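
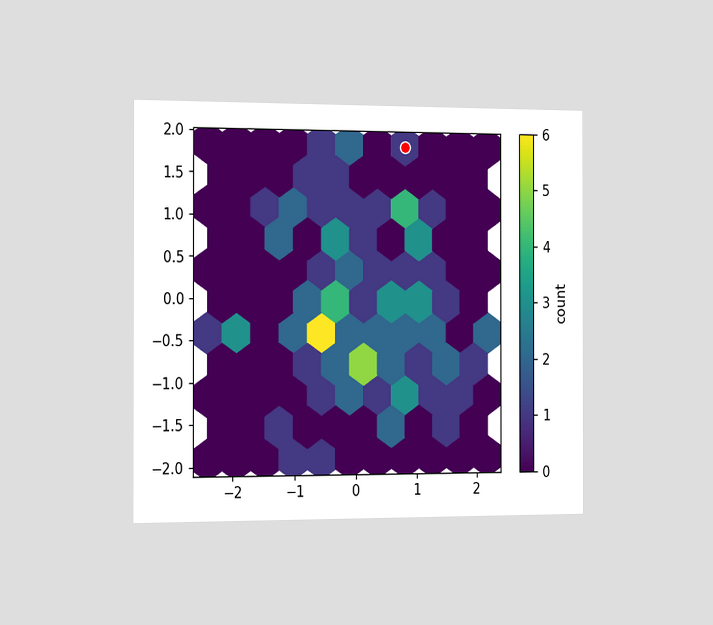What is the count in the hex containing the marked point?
1

The chart is viewed slightly from the left. The marked hex reads 1 on the colorbar.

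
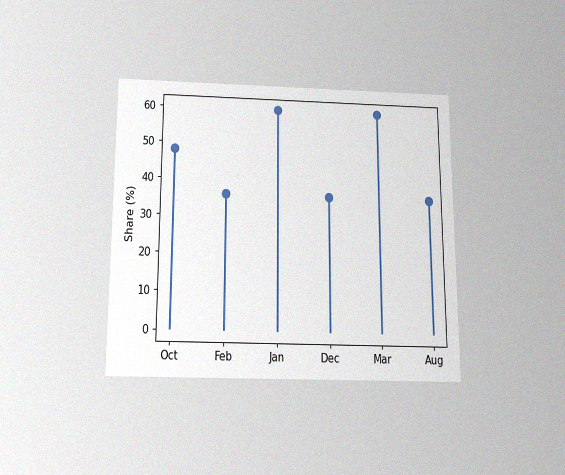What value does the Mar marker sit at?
60%

The chart is viewed slightly from below, with some photo noise. The Mar marker sits at 60%.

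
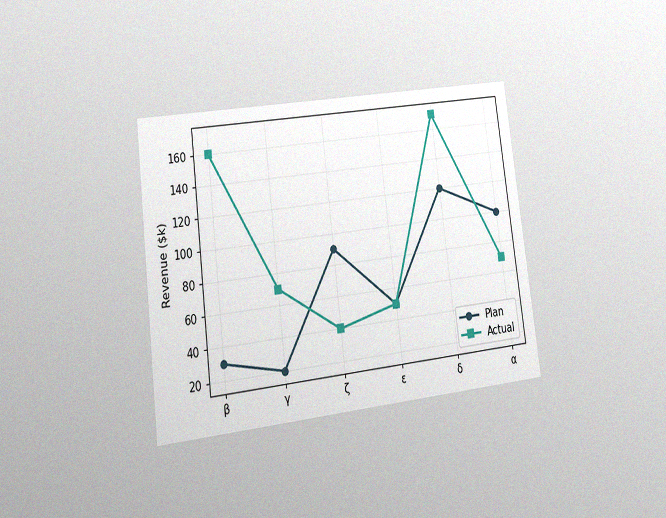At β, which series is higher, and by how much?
The chart is tilted about 7° counter-clockwise and viewed at a slight angle, with some photo noise. At β, Actual sits above the other line by $130k.

Actual, by $130k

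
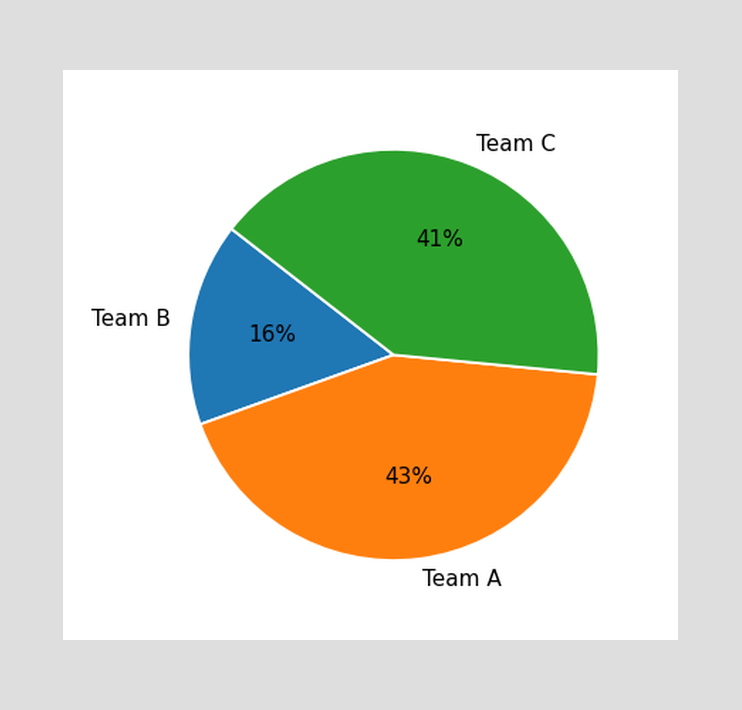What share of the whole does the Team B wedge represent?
The Team B slice takes up 16% of the pie.

16%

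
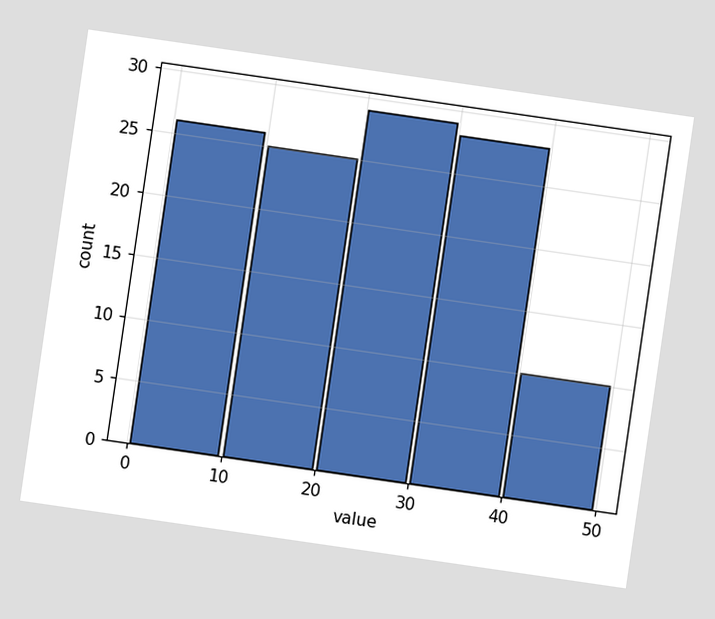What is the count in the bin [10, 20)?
The chart is tilted about 8° clockwise. The [10, 20) bin has height 25.

25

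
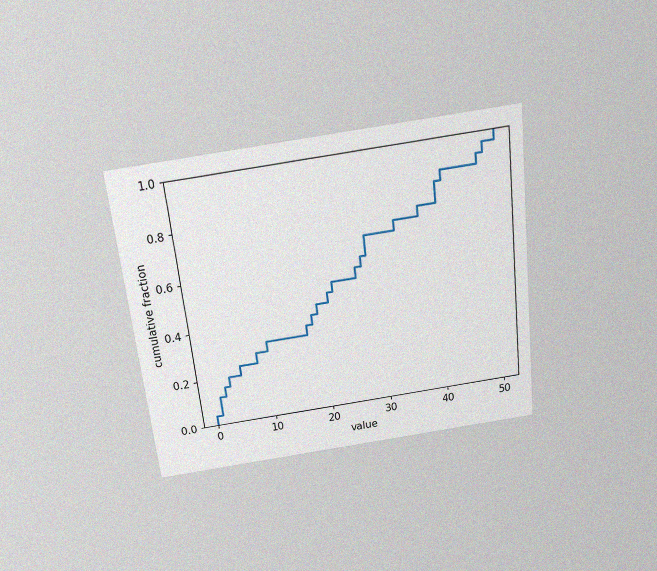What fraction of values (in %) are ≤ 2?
The chart is tilted about 6° counter-clockwise and viewed slightly from above, with some photo noise. At x=2 the ECDF step is at 16%.

16%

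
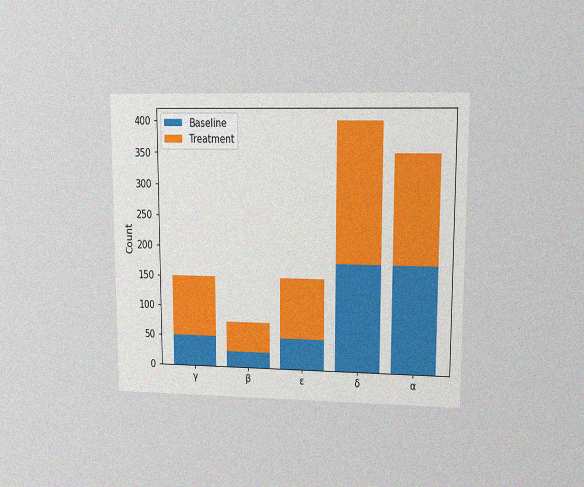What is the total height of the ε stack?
The chart is viewed at a slight angle, with some photo noise. The ε stack's top reaches 150 on the y-axis.

150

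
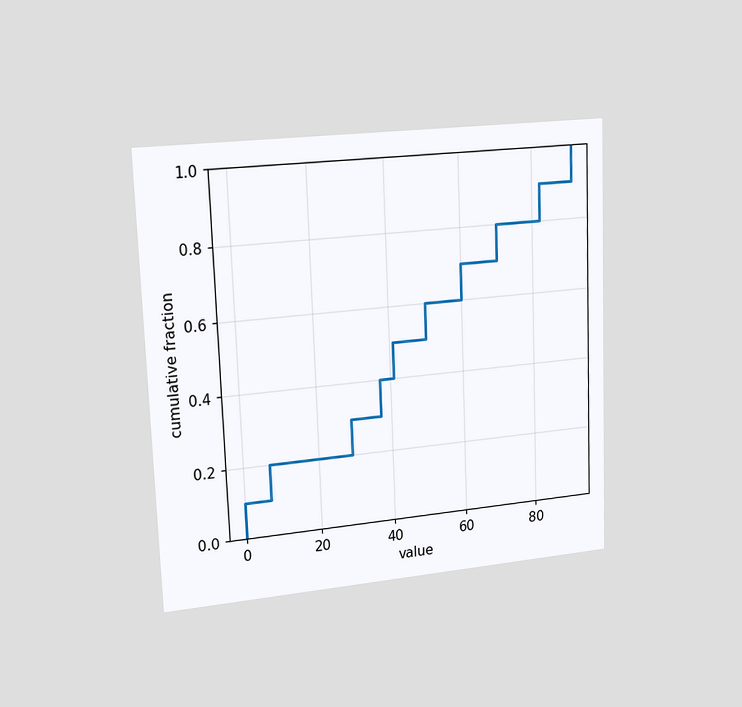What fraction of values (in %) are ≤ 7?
20%

The chart is tilted about 2° counter-clockwise and viewed slightly from the left. At x=7 the ECDF step is at 20%.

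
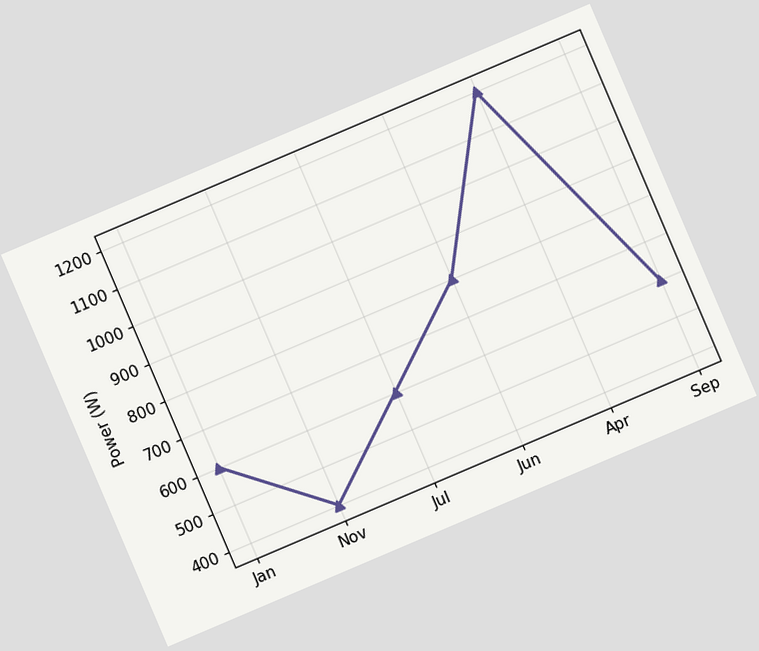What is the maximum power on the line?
1200W

The chart is tilted about 23° counter-clockwise. The highest point is at Apr, and reading across to the y-axis gives 1200W.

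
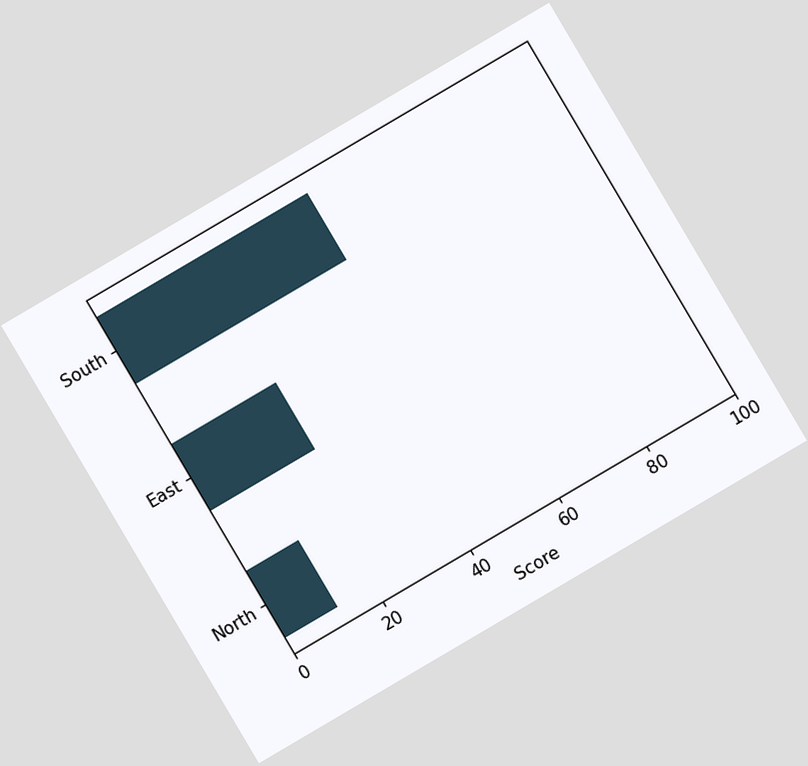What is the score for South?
48

The chart is tilted about 30° counter-clockwise. Reading along the chart's x-axis, the South bar reaches 48.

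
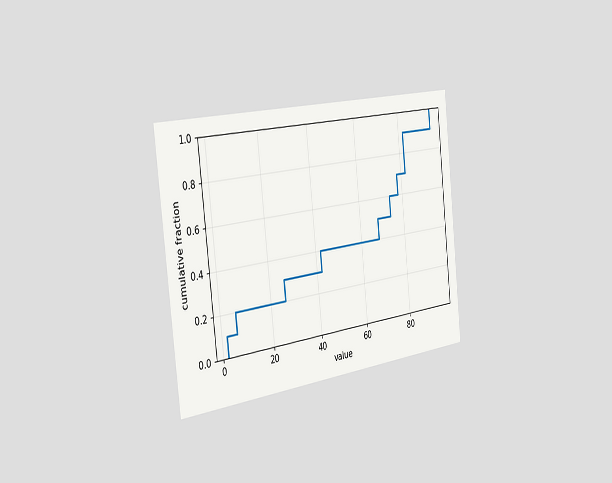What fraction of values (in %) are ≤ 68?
The chart is tilted about 6° counter-clockwise and viewed slightly from the left. At x=68 the ECDF step is at 50%.

50%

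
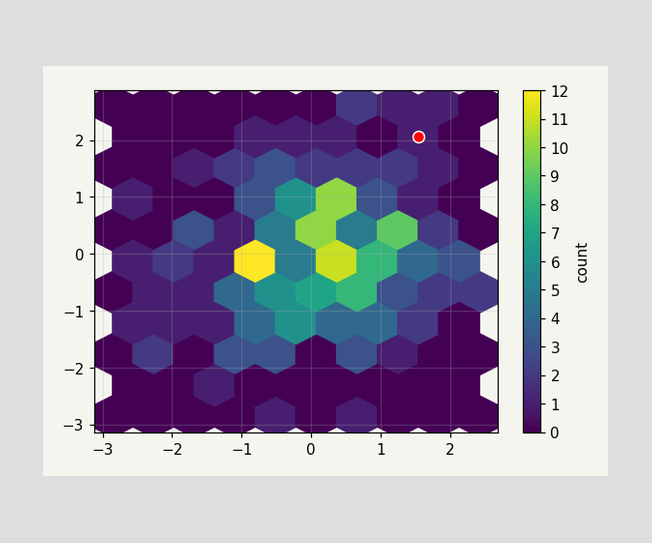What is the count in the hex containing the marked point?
The marked hex reads 1 on the colorbar.

1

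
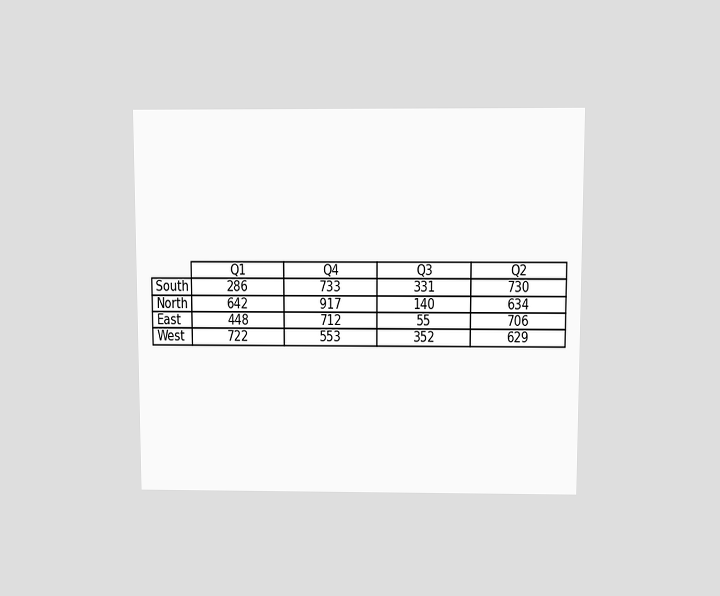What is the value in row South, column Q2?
730

The chart is viewed slightly from above. The (South, Q2) cell reads 730.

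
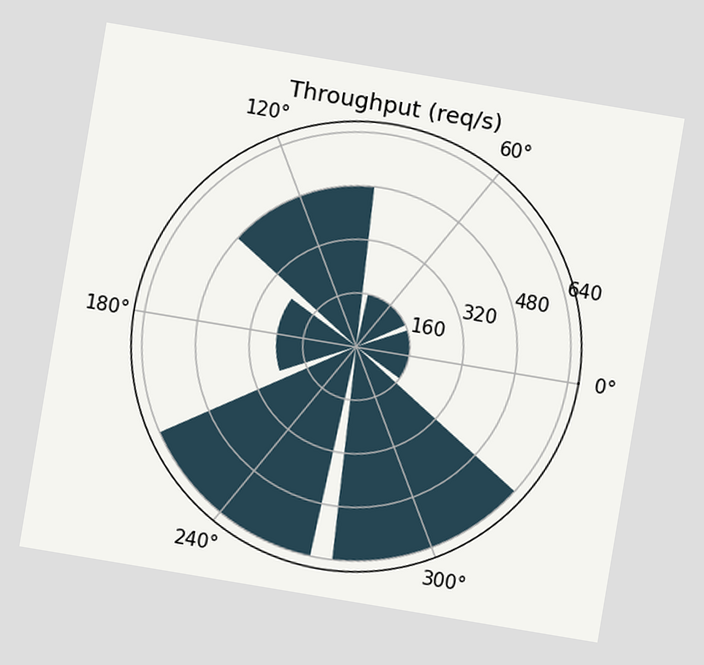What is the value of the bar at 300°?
The chart is tilted about 9° clockwise. The bar at 300° reaches 640req/s on the radial axis.

640req/s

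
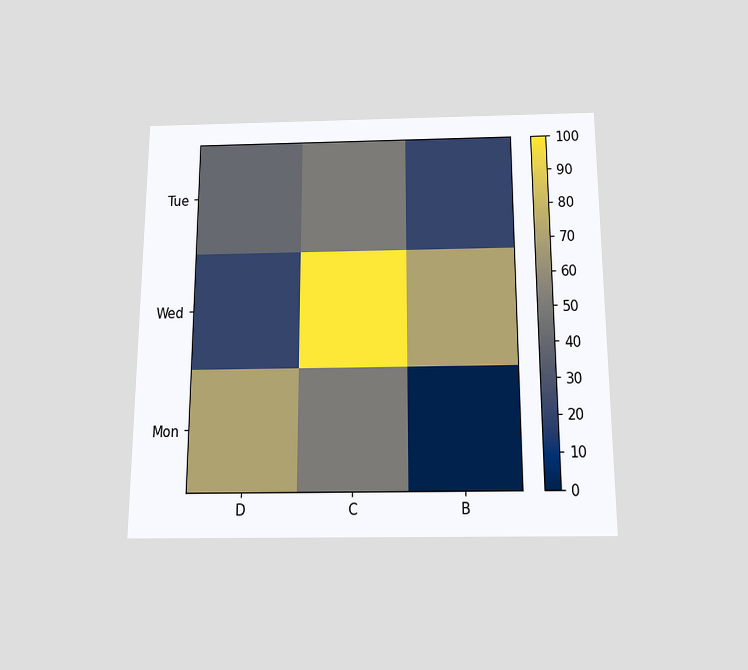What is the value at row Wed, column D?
20

The chart is viewed slightly from below. Matching cell (Wed, D) against the colorbar gives 20.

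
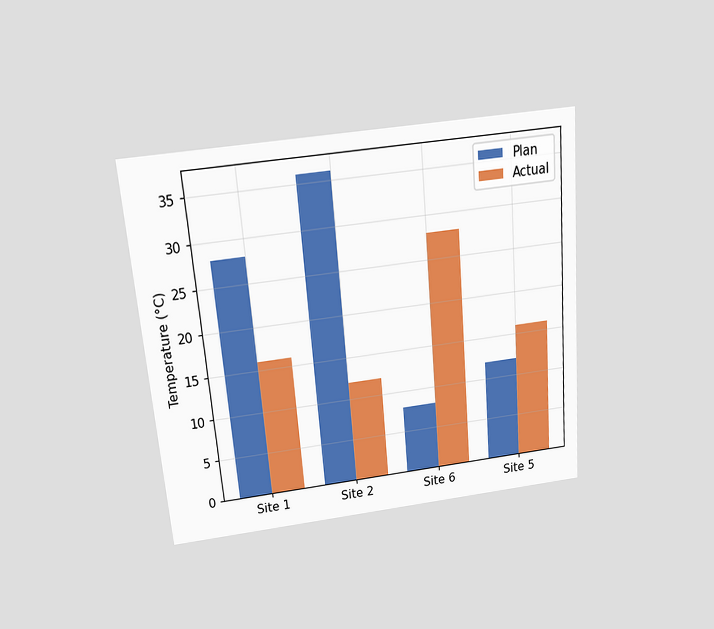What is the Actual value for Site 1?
The chart is tilted about 5° counter-clockwise and viewed slightly from above. The Actual bar at Site 1 reaches 16°C on the y-axis.

16°C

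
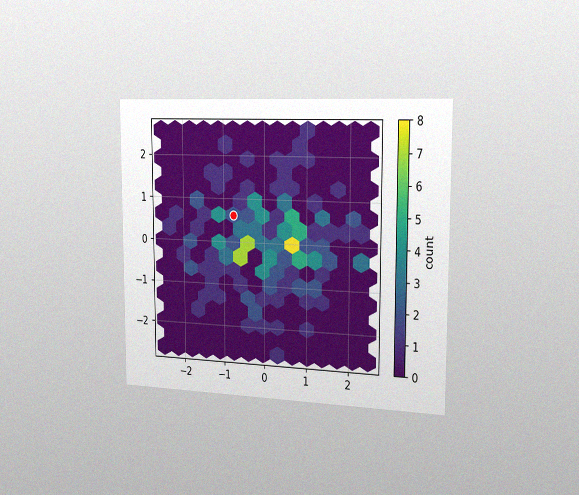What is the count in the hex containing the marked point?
2

The chart is viewed slightly from the right, with some photo noise. The marked hex reads 2 on the colorbar.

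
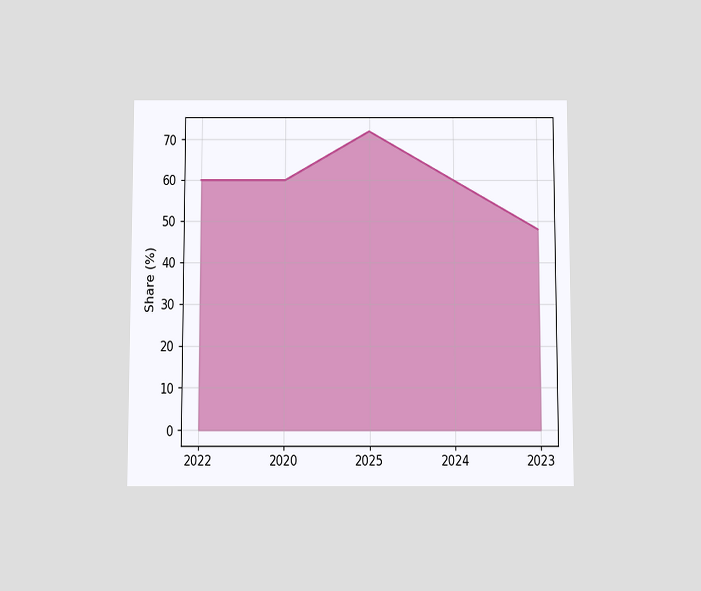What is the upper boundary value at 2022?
The chart is viewed slightly from below. At 2022 the upper boundary is at 60%.

60%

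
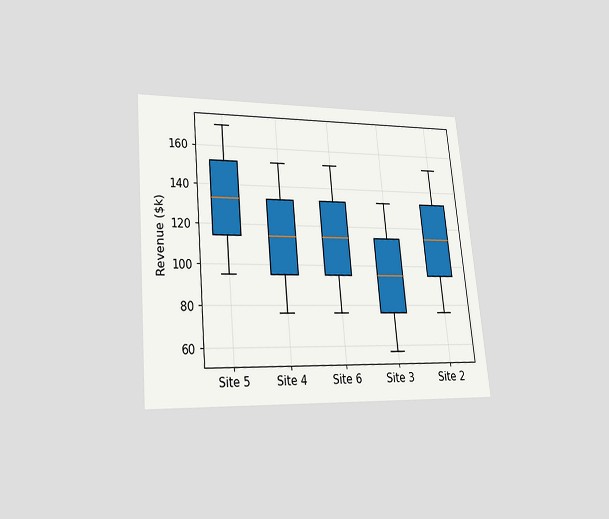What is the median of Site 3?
The chart is tilted about 5° counter-clockwise and viewed at a slight angle. The median line in the Site 3 box sits at $95k.

$95k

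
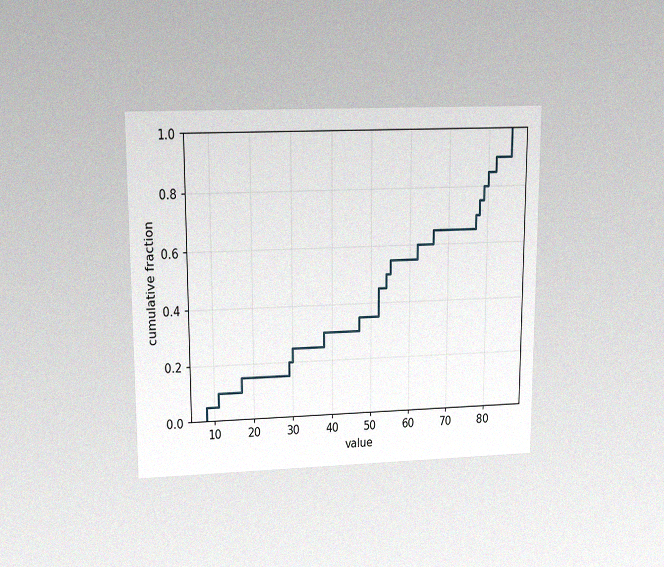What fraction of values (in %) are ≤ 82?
The chart is viewed slightly from above, with some photo noise. At x=82 the ECDF step is at 90%.

90%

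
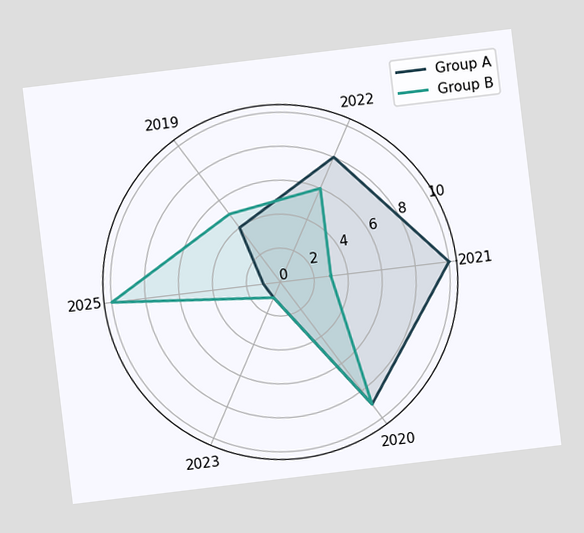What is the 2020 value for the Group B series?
9

The chart is tilted about 7° counter-clockwise. On the 2020 axis, Group B reaches 9.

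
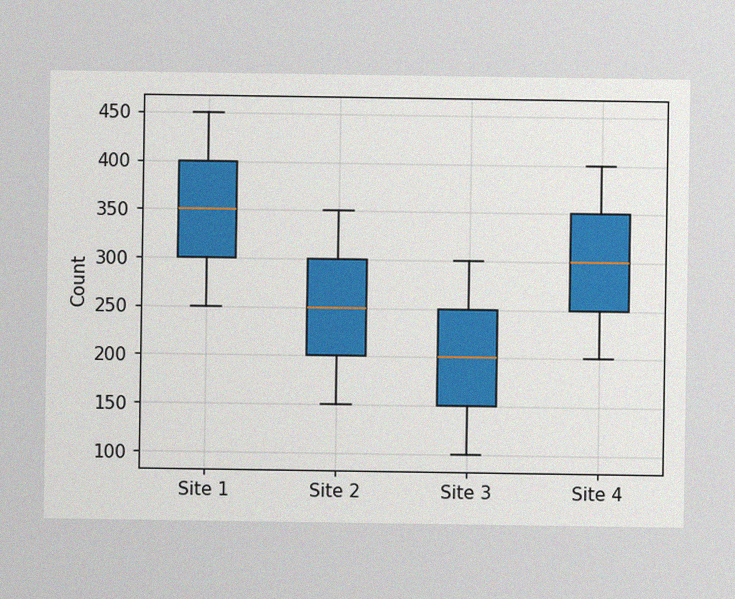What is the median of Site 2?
250

The image has some photo noise and uneven lighting. The median line in the Site 2 box sits at 250.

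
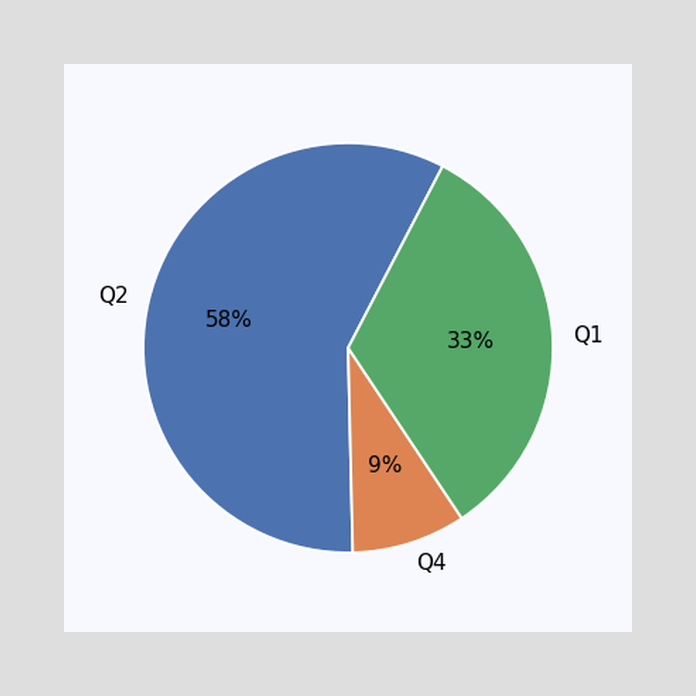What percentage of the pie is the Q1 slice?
33%

The Q1 slice takes up 33% of the pie.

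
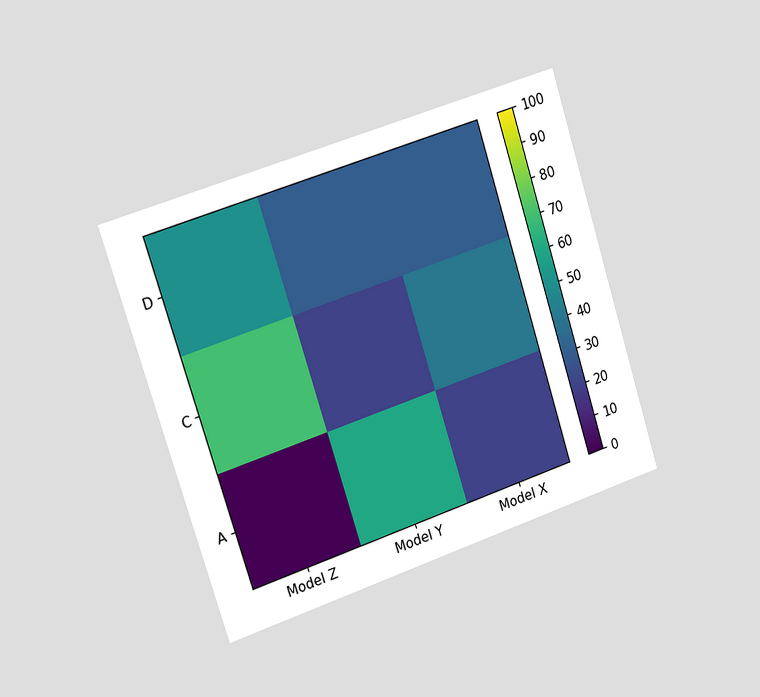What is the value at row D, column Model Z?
50

The chart is tilted about 18° counter-clockwise and viewed slightly from the left. Matching cell (D, Model Z) against the colorbar gives 50.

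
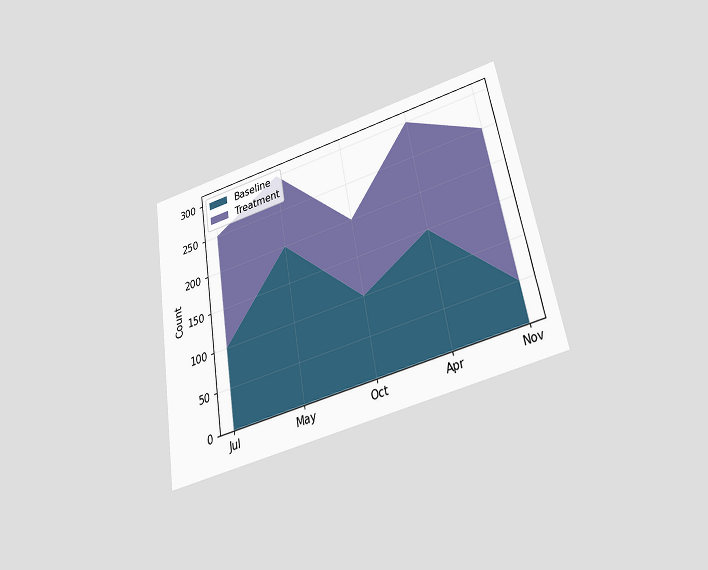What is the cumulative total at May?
The chart is tilted about 10° counter-clockwise and viewed slightly from below. The stacked total at May reaches 300.

300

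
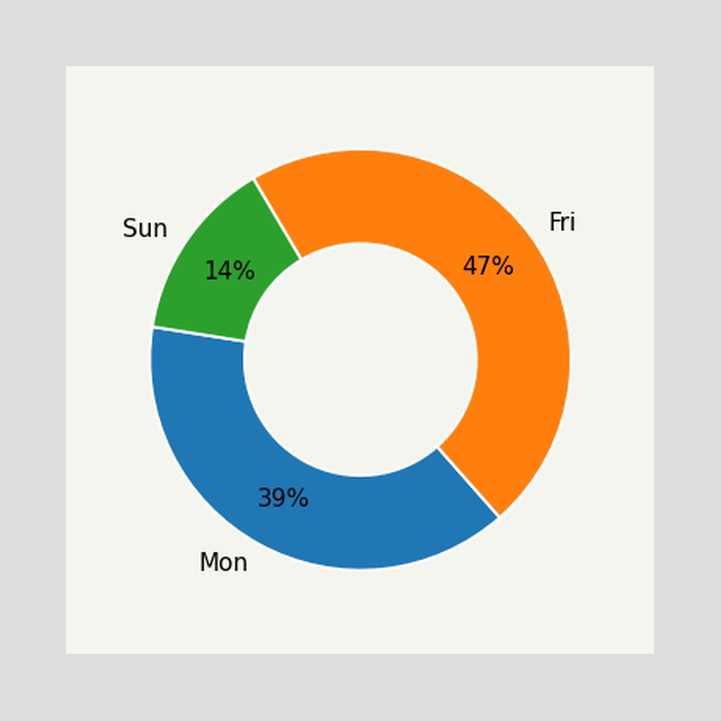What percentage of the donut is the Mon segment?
39%

The Mon segment takes up 39% of the ring.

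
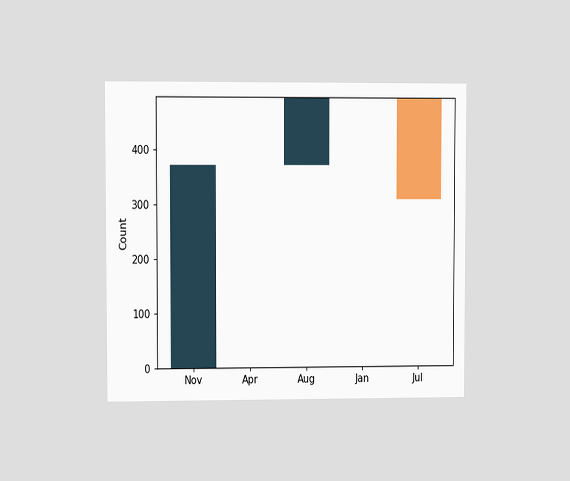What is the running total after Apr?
372

The chart is viewed at a slight angle. After Apr the running total reaches 372.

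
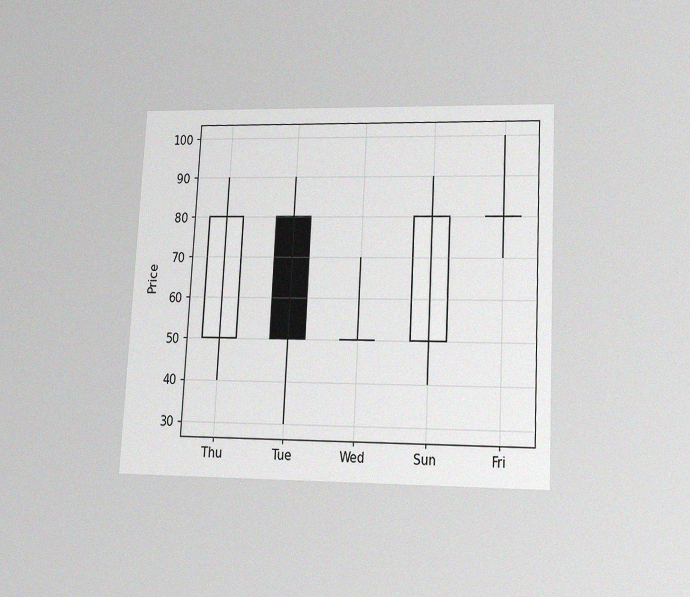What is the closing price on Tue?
The chart is tilted about 3° clockwise and viewed slightly from below, with some photo noise. The Tue candle closes at 50.

50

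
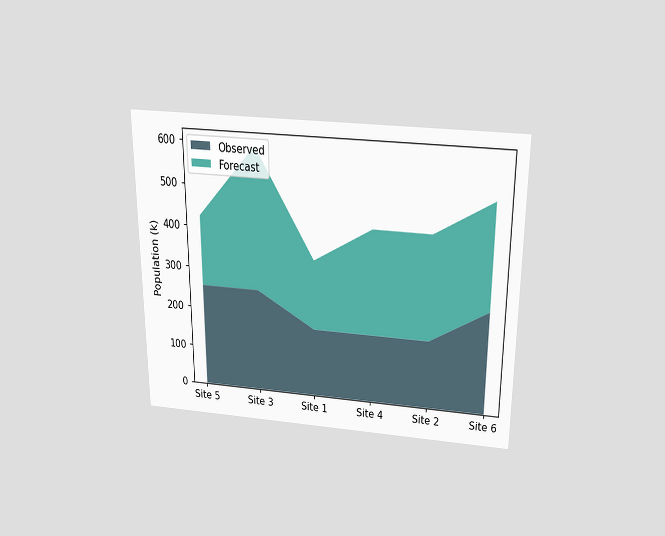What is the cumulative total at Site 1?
The chart is viewed slightly from above. The stacked total at Site 1 reaches 340k.

340k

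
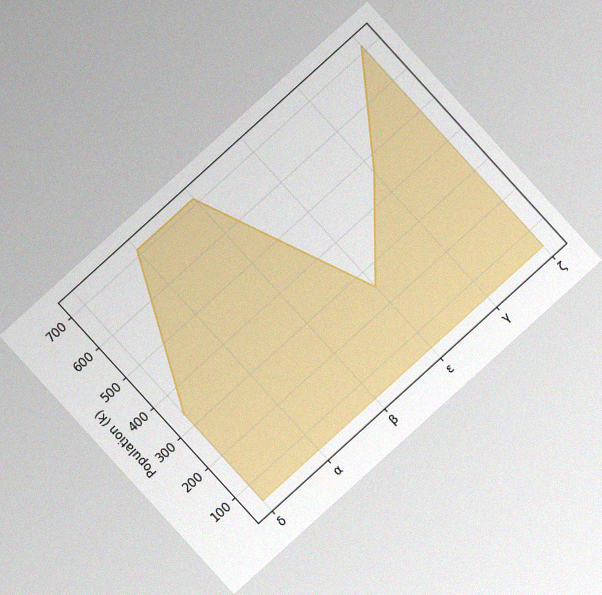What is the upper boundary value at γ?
462k

The chart is tilted about 42° counter-clockwise, with some photo noise. At γ the upper boundary is at 462k.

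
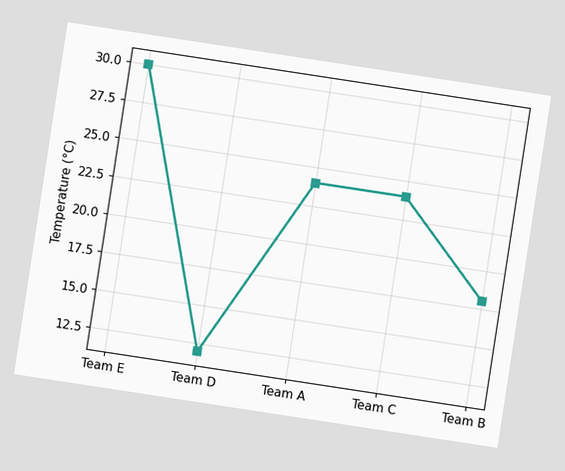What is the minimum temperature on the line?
The chart is tilted about 9° clockwise. The lowest point is at Team D, and reading across to the y-axis gives 12°C.

12°C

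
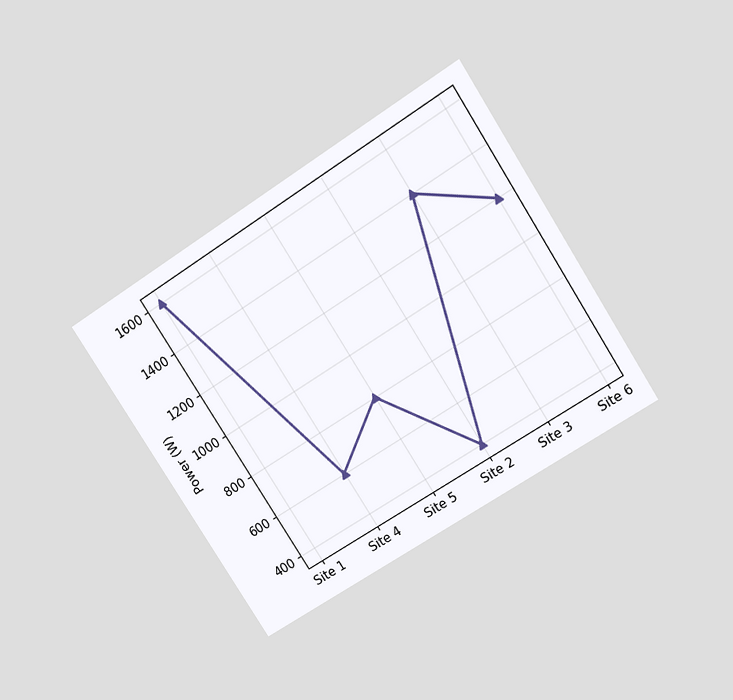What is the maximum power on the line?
The chart is tilted about 33° counter-clockwise and viewed slightly from above. The highest point is at Site 1, and reading across to the y-axis gives 1600W.

1600W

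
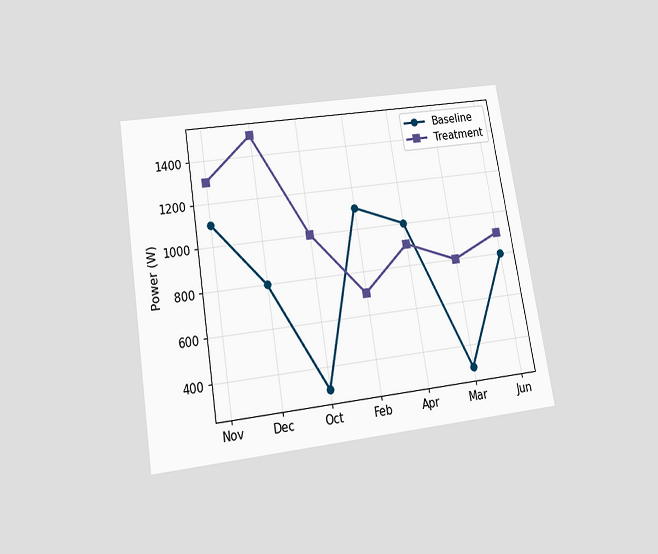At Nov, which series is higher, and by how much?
Treatment, by 200W

The chart is tilted about 9° counter-clockwise and viewed slightly from below. At Nov, Treatment sits above the other line by 200W.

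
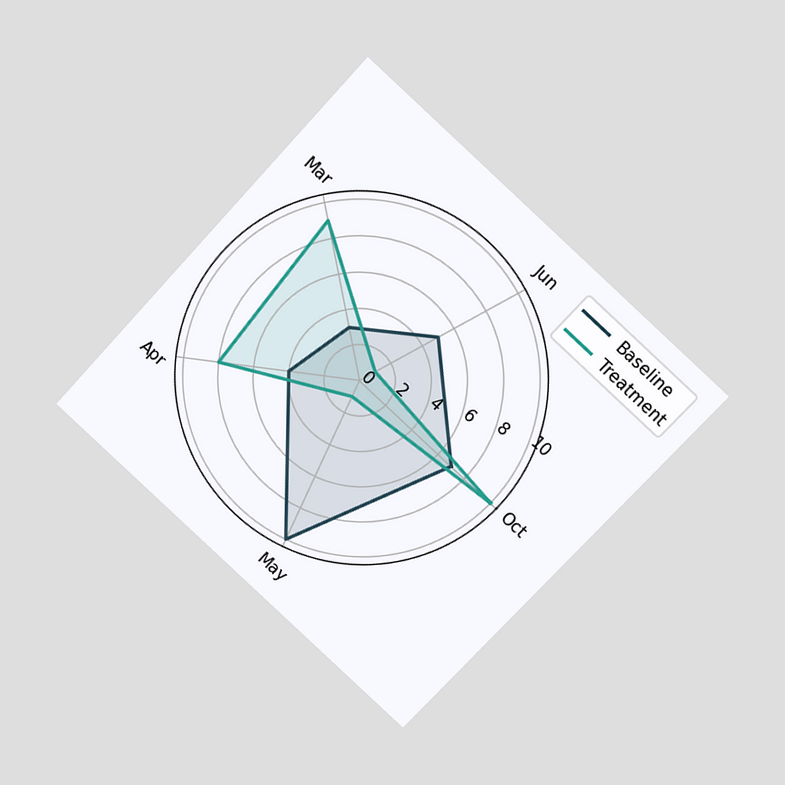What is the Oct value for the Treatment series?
10

The chart is tilted about 43° clockwise and viewed at a slight angle. On the Oct axis, Treatment reaches 10.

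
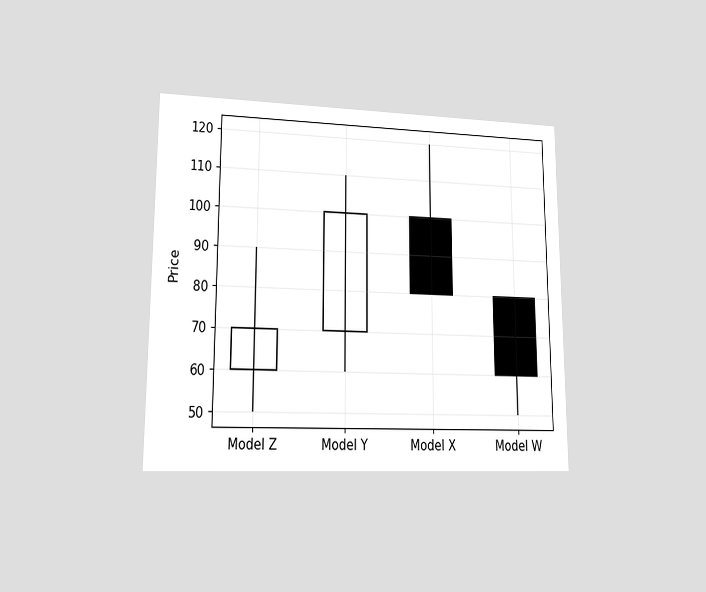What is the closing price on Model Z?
The chart is viewed at a slight angle. The Model Z candle closes at 70.

70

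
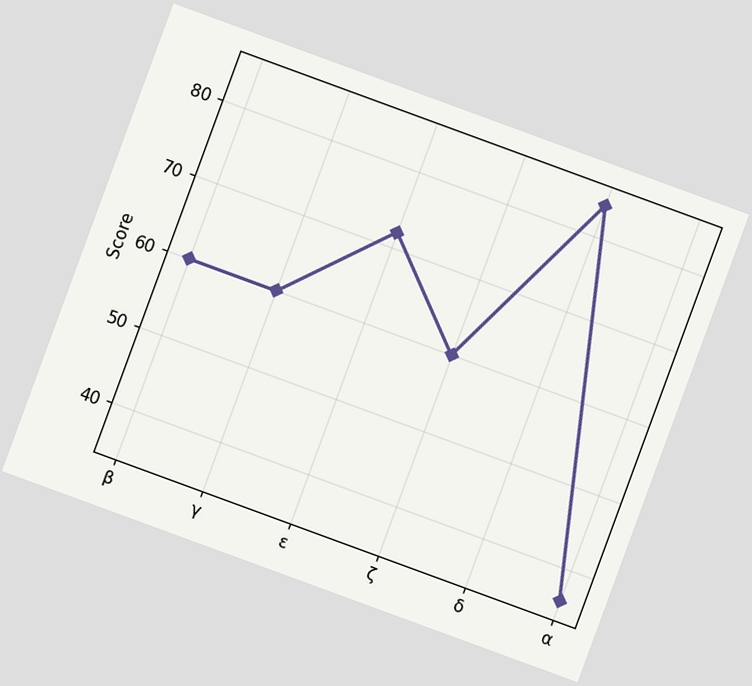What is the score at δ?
The chart is tilted about 20° clockwise. At δ, the line is at 84.

84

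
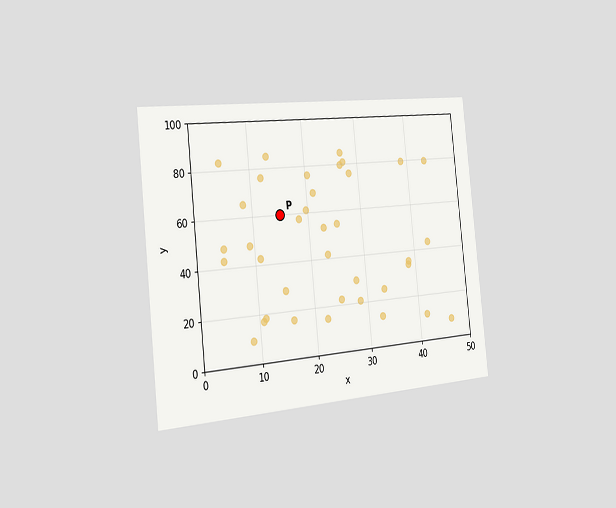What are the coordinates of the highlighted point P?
(15, 60)

The chart is tilted about 6° counter-clockwise and viewed slightly from the left. Following the gridlines from P to each axis, P sits at (15, 60).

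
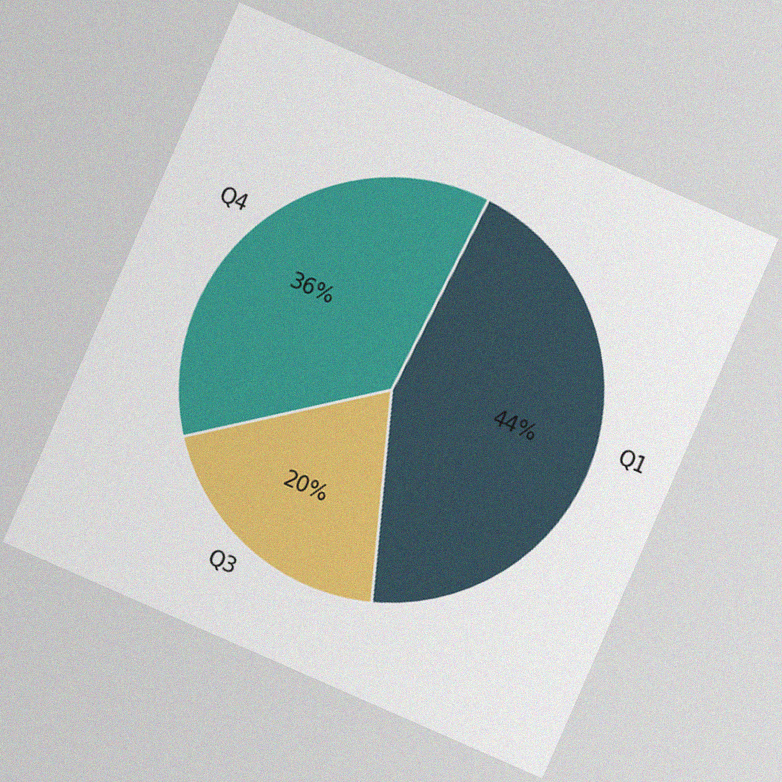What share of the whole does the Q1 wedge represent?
The chart is tilted about 24° clockwise, with some photo noise. The Q1 slice takes up 44% of the pie.

44%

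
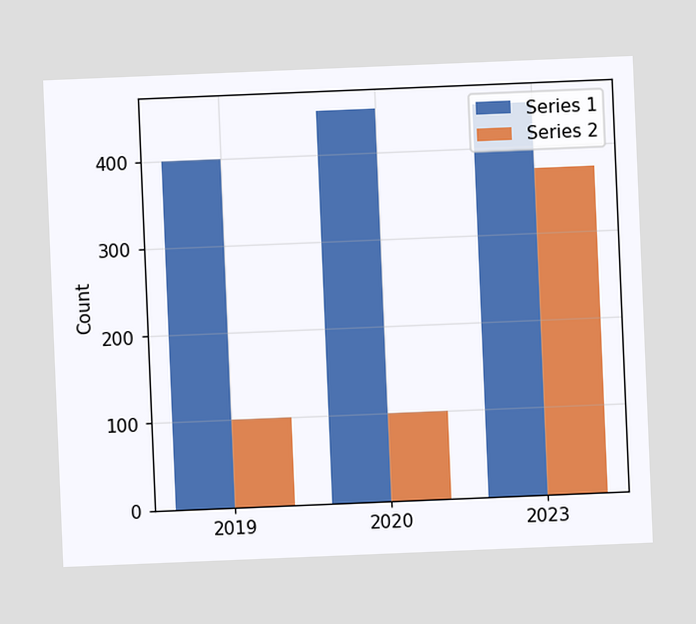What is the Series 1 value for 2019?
The chart is tilted about 2° counter-clockwise. The Series 1 bar at 2019 reaches 400 on the y-axis.

400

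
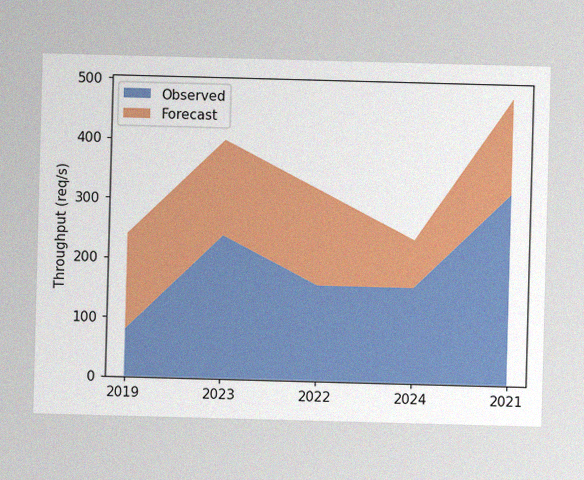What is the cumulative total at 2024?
The image has some photo noise and uneven lighting. The stacked total at 2024 reaches 240req/s.

240req/s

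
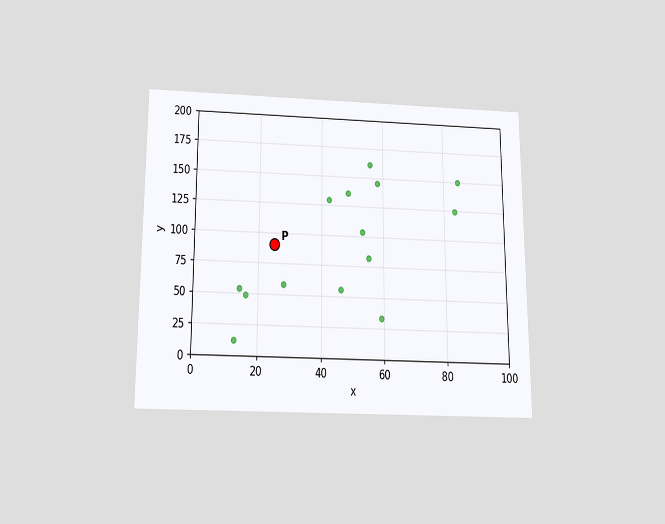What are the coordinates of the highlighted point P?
(25, 90)

The chart is viewed slightly from below. Following the gridlines from P to each axis, P sits at (25, 90).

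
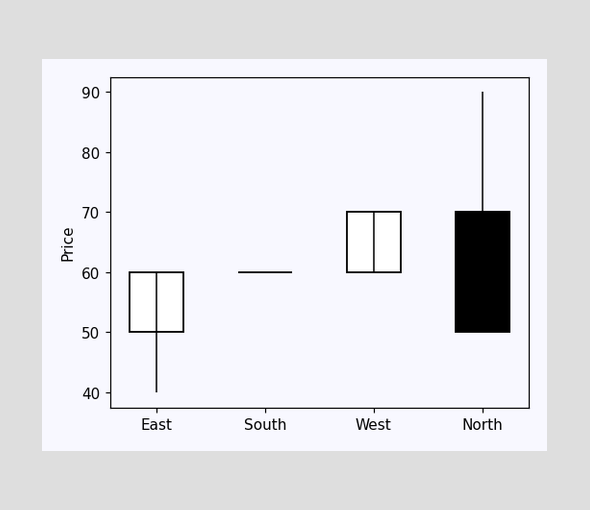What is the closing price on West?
The West candle closes at 70.

70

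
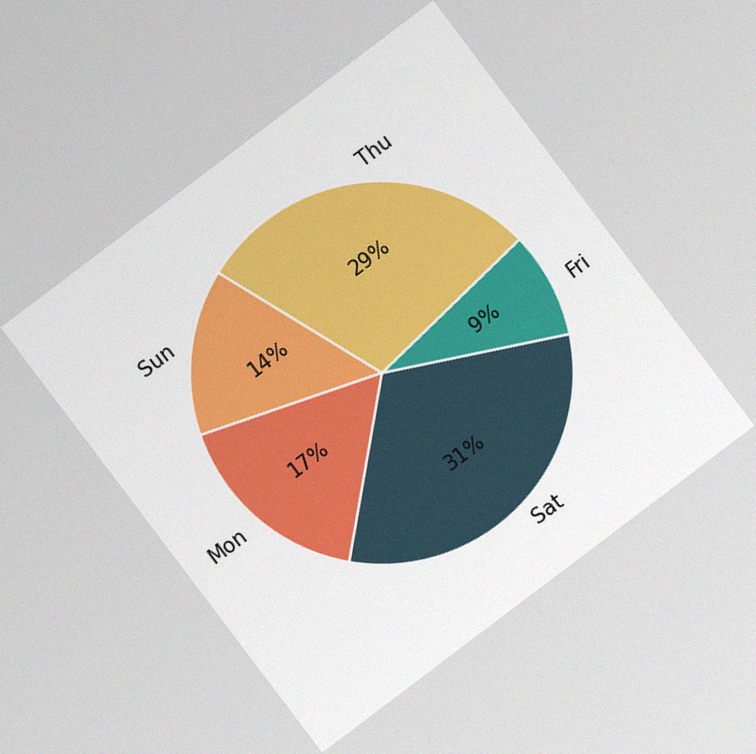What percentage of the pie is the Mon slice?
The chart is tilted about 37° counter-clockwise, with some photo noise. The Mon slice takes up 17% of the pie.

17%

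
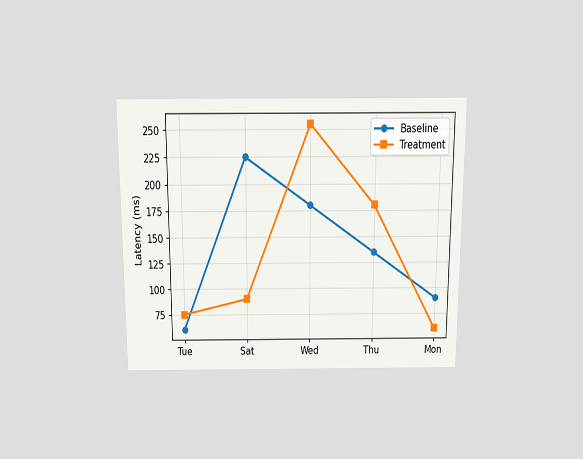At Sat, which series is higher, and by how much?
The chart is viewed slightly from above. At Sat, Baseline sits above the other line by 135ms.

Baseline, by 135ms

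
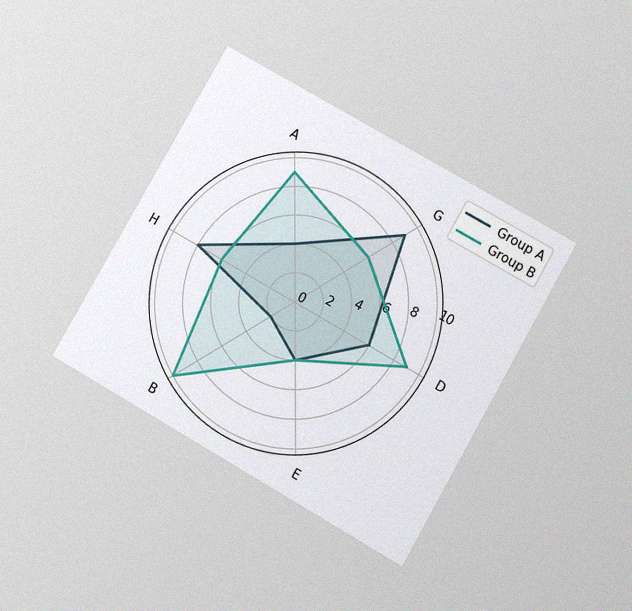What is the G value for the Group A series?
The chart is tilted about 30° clockwise and viewed slightly from below, with some photo noise. On the G axis, Group A reaches 9.

9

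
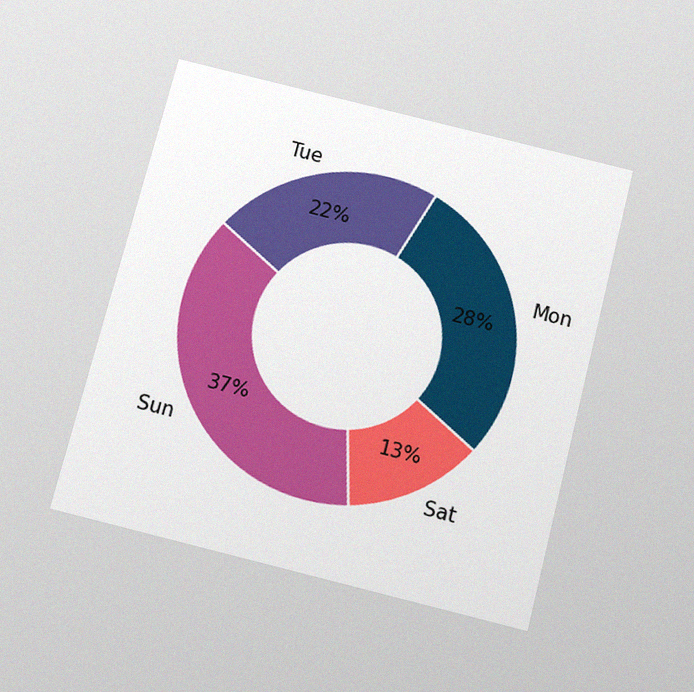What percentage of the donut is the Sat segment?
13%

The chart is tilted about 14° clockwise and viewed slightly from below, with some photo noise. The Sat segment takes up 13% of the ring.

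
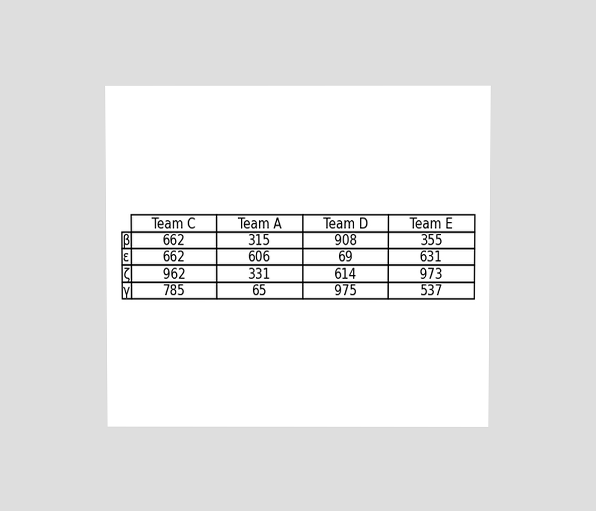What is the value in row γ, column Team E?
537

The chart is viewed at a slight angle. The (γ, Team E) cell reads 537.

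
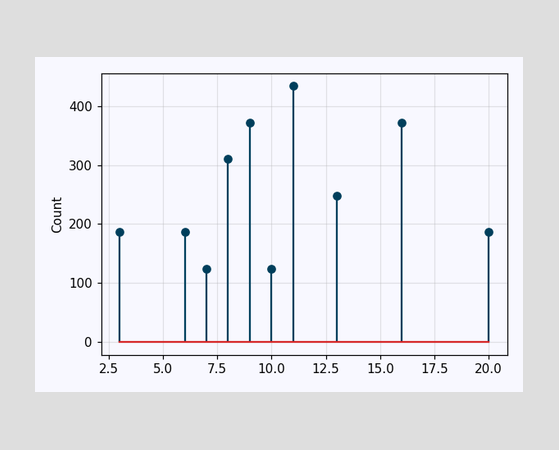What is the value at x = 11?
The stem at x=11 reaches 434.

434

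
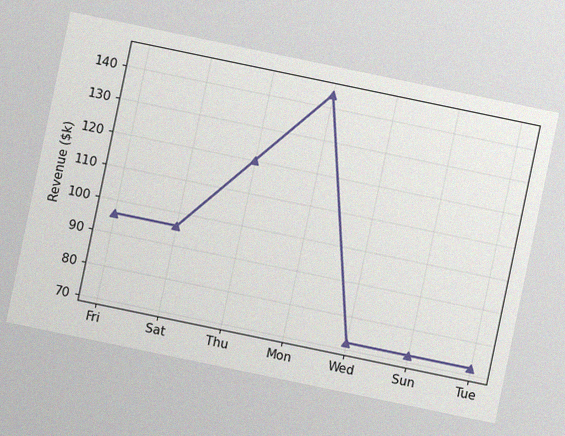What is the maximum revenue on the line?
$144k

The chart is tilted about 12° clockwise, with some photo noise. The highest point is at Mon, and reading across to the y-axis gives $144k.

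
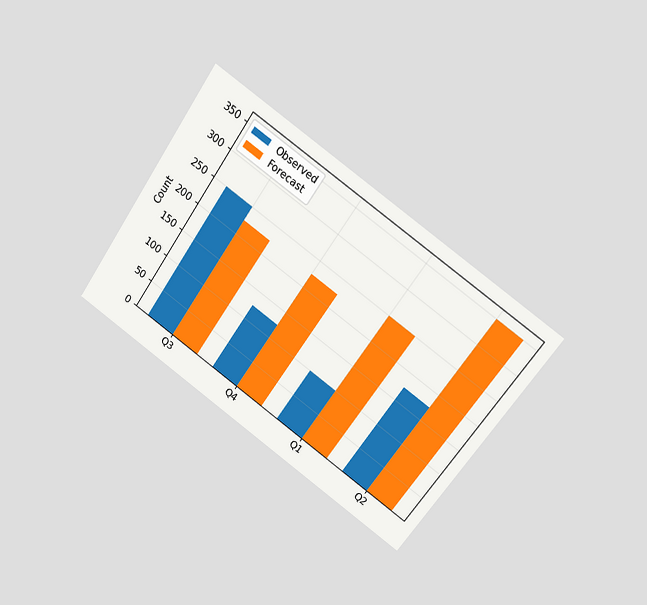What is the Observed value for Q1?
100

The chart is tilted about 35° clockwise and viewed at a slight angle. The Observed bar at Q1 reaches 100 on the y-axis.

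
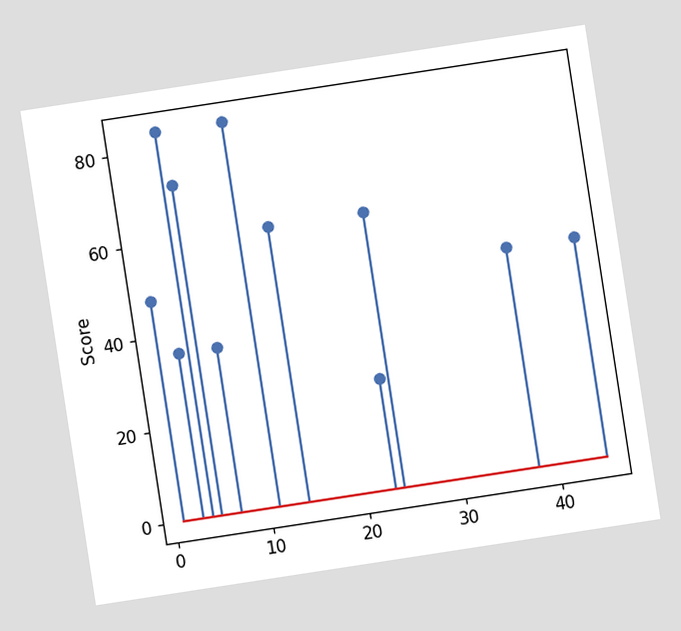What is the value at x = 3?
36

The chart is tilted about 9° counter-clockwise. The stem at x=3 reaches 36.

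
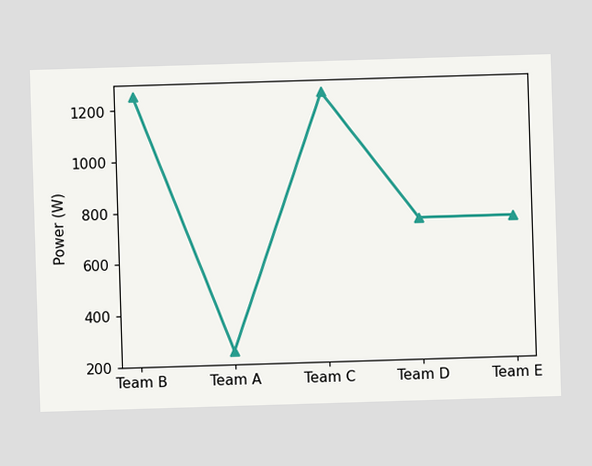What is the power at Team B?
At Team B, the line is at 1250W.

1250W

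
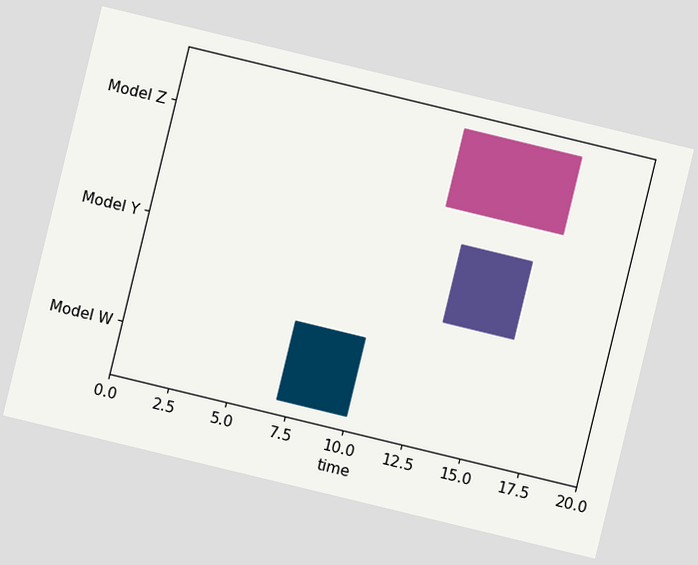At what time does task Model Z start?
The chart is tilted about 14° clockwise. The Model Z bar begins at t=12.

12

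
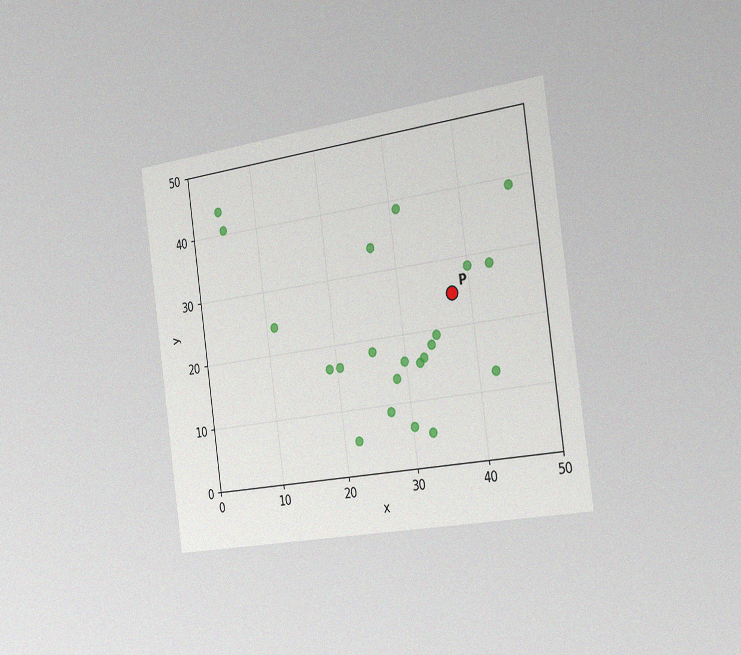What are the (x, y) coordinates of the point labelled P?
(37.5, 25)

The chart is tilted about 8° counter-clockwise and viewed slightly from the right, with some photo noise. Following the gridlines from P to each axis, P sits at (37.5, 25).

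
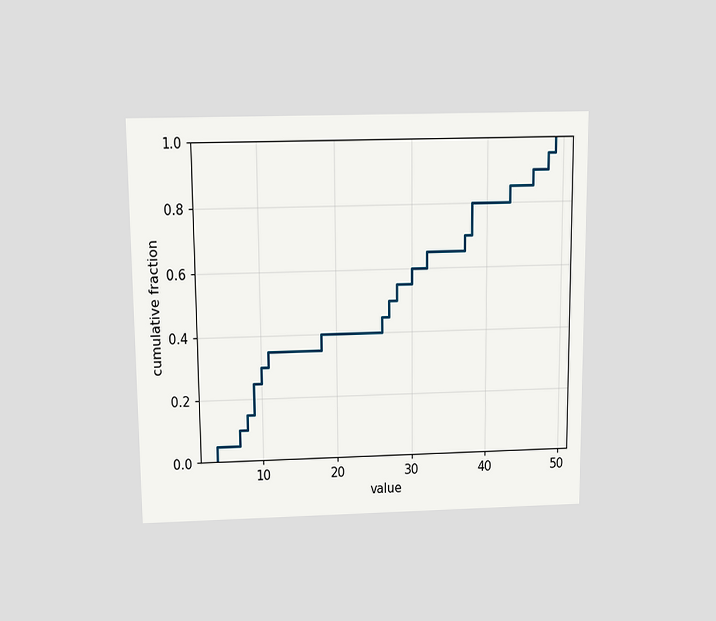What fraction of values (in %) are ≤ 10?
30%

The chart is viewed slightly from above. At x=10 the ECDF step is at 30%.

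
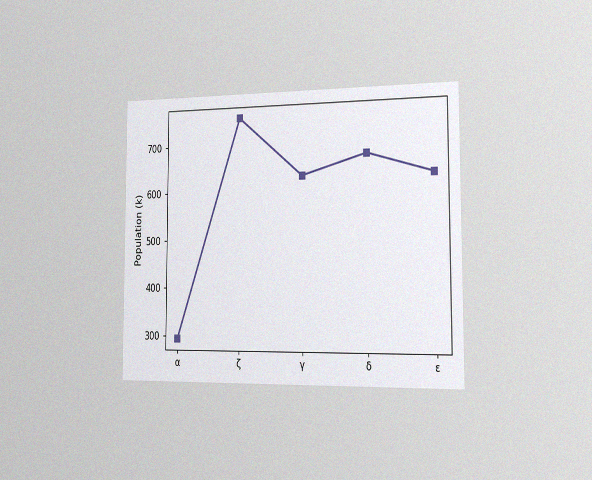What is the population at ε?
630k

The chart is viewed slightly from the right, with some photo noise. At ε, the line is at 630k.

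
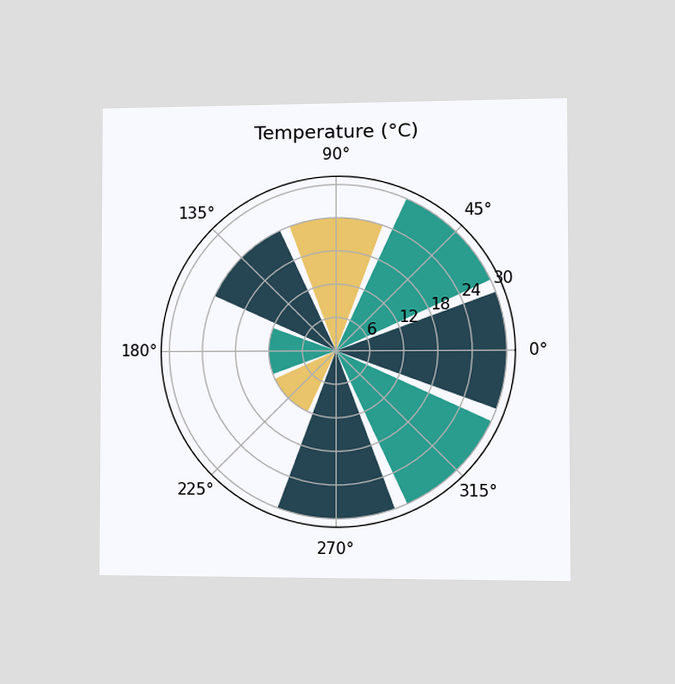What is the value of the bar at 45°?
The chart is viewed slightly from the right. The bar at 45° reaches 30°C on the radial axis.

30°C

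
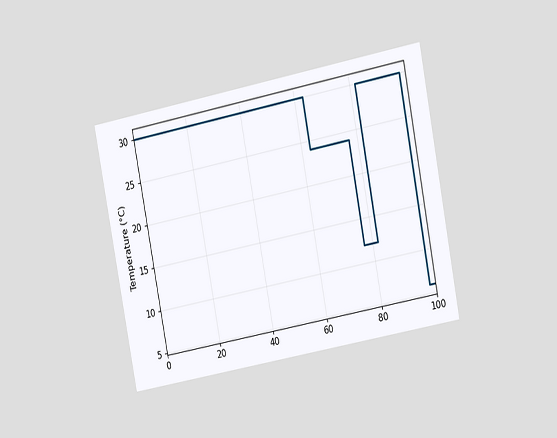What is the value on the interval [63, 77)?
The chart is tilted about 11° counter-clockwise and viewed slightly from the right. On [63, 77) the step sits at 24°C.

24°C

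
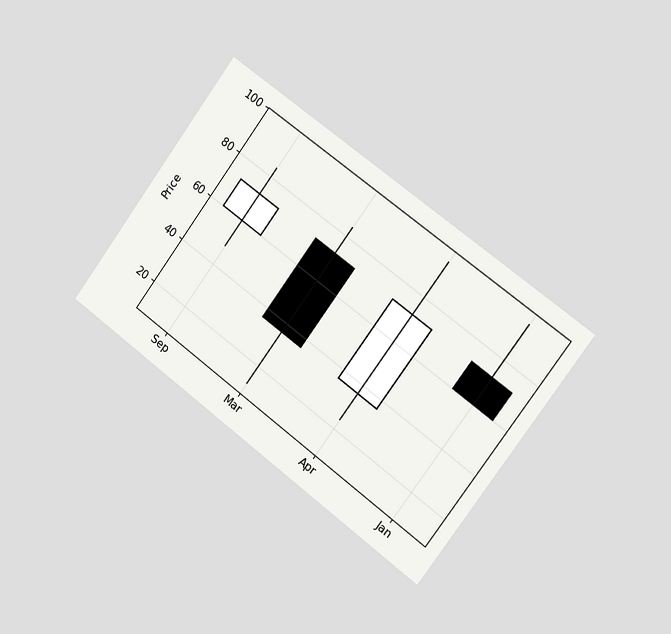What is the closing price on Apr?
The chart is tilted about 37° clockwise and viewed slightly from the right. The Apr candle closes at 72.

72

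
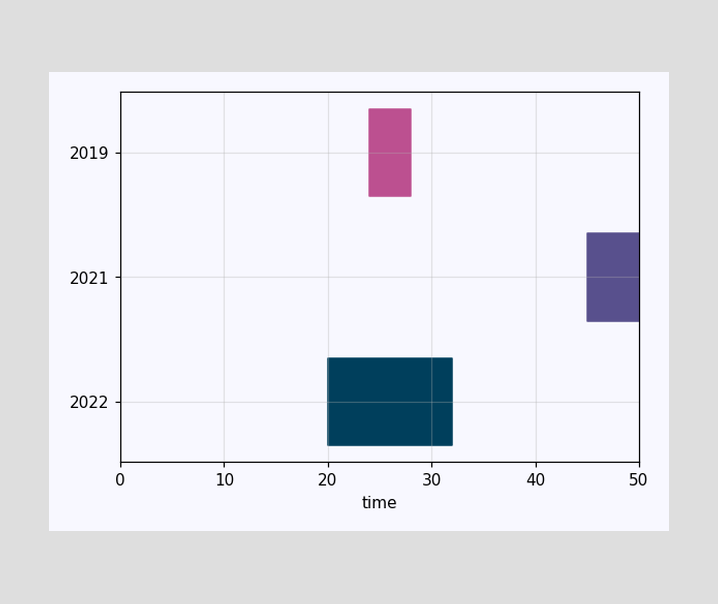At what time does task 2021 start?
The 2021 bar begins at t=45.

45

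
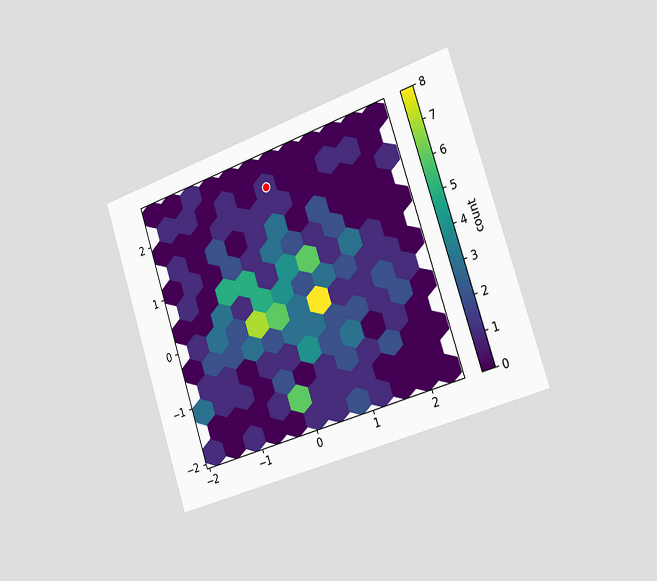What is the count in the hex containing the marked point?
1

The chart is tilted about 18° counter-clockwise and viewed slightly from the right. The marked hex reads 1 on the colorbar.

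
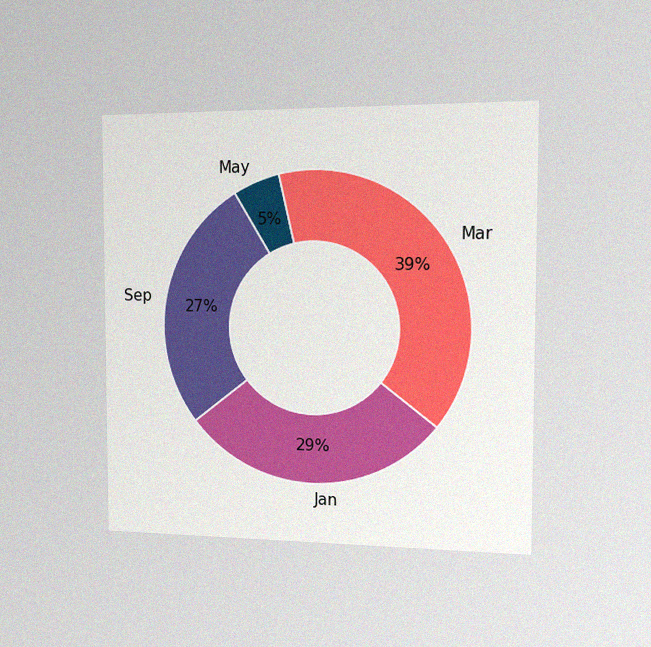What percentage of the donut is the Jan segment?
29%

The chart is viewed slightly from the right, with some photo noise. The Jan segment takes up 29% of the ring.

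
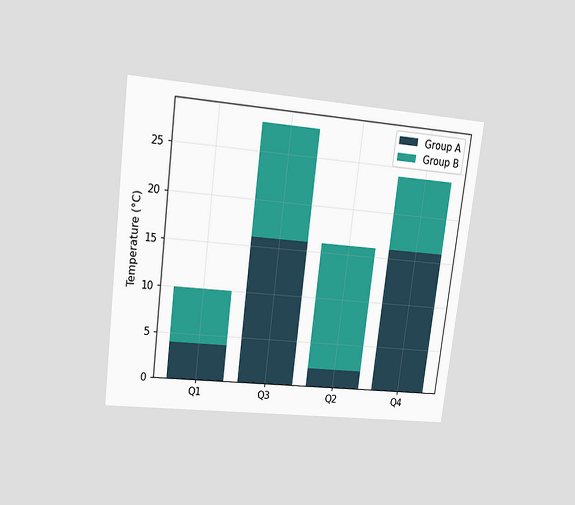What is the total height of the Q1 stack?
10°C

The chart is tilted about 7° clockwise and viewed at a slight angle. The Q1 stack's top reaches 10°C on the y-axis.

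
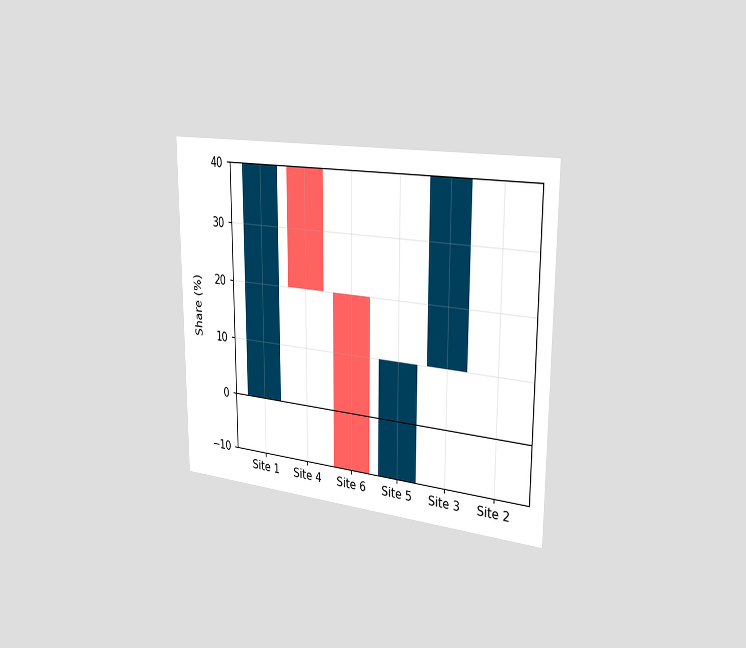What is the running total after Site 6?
The chart is viewed slightly from the right. After Site 6 the running total reaches -10%.

-10%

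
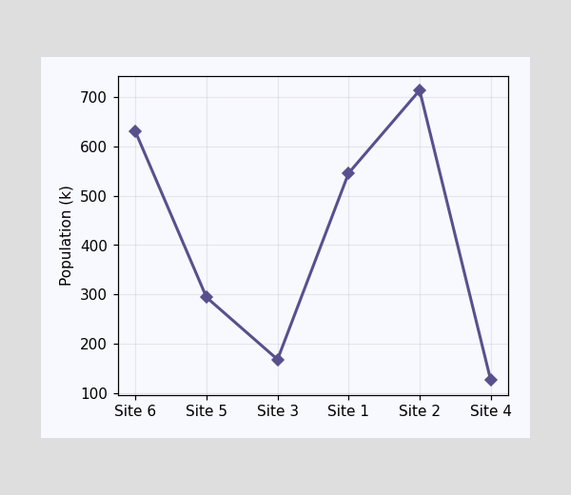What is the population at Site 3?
168k

At Site 3, the line is at 168k.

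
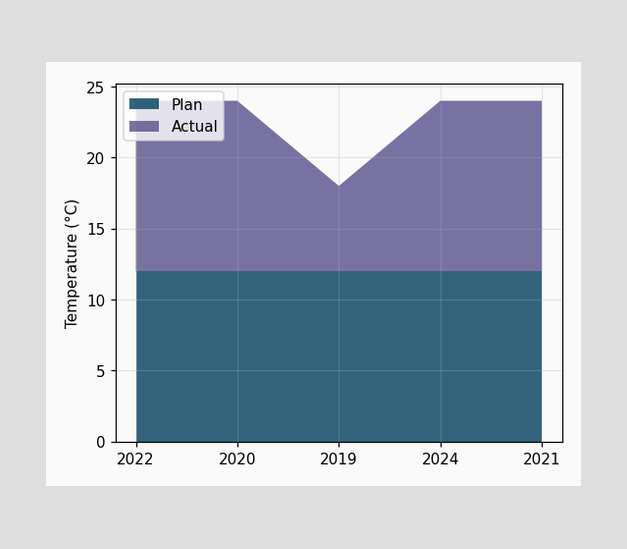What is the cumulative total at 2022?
24°C

The stacked total at 2022 reaches 24°C.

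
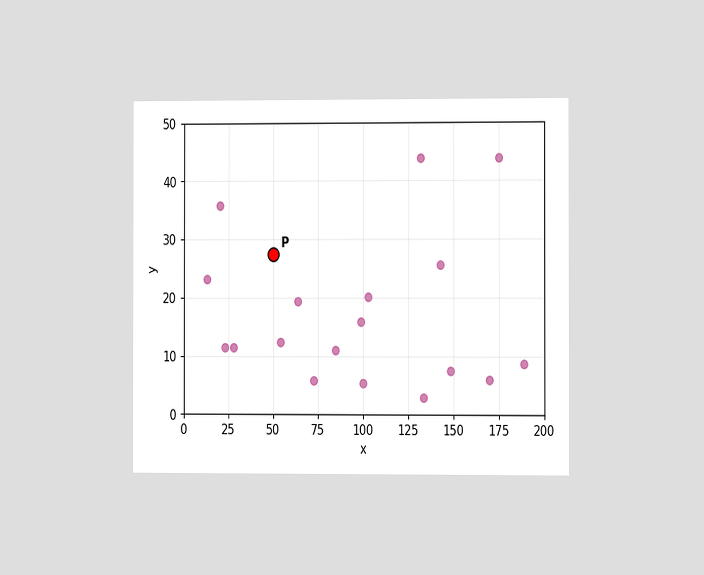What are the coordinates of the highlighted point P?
The chart is viewed slightly from the right. Following the gridlines from P to each axis, P sits at (50, 27.5).

(50, 27.5)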